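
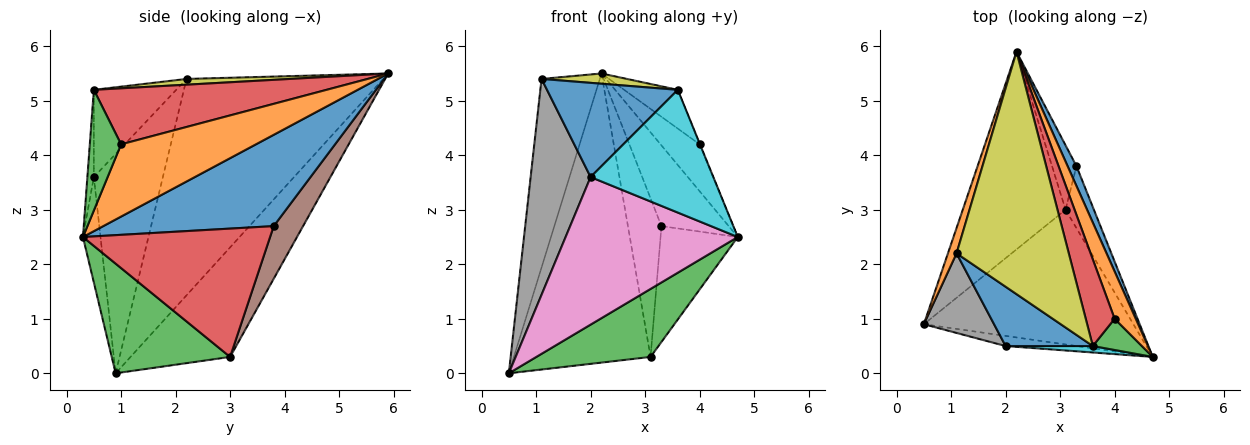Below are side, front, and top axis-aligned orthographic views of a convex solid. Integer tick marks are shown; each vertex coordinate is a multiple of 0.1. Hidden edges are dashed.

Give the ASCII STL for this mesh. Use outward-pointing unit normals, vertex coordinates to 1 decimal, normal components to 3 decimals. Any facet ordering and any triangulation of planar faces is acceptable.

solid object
 facet normal 0.926 0.365 0.090
  outer loop
   vertex 3.3 3.8 2.7
   vertex 2.2 5.9 5.5
   vertex 4.7 0.3 2.5
  endloop
 endfacet
 facet normal -0.958 0.284 0.038
  outer loop
   vertex 1.1 2.2 5.4
   vertex 2.2 5.9 5.5
   vertex 0.5 0.9 0.0
  endloop
 endfacet
 facet normal 0.423 -0.408 -0.809
  outer loop
   vertex 3.1 3.0 0.3
   vertex 4.7 0.3 2.5
   vertex 0.5 0.9 0.0
  endloop
 endfacet
 facet normal 0.906 0.374 -0.200
  outer loop
   vertex 3.1 3.0 0.3
   vertex 3.3 3.8 2.7
   vertex 4.7 0.3 2.5
  endloop
 endfacet
 facet normal -0.515 0.707 -0.484
  outer loop
   vertex 3.1 3.0 0.3
   vertex 0.5 0.9 0.0
   vertex 2.2 5.9 5.5
  endloop
 endfacet
 facet normal 0.630 0.720 -0.292
  outer loop
   vertex 3.1 3.0 0.3
   vertex 2.2 5.9 5.5
   vertex 3.3 3.8 2.7
  endloop
 endfacet
 facet normal -0.101 -0.993 -0.068
  outer loop
   vertex 2.0 0.5 3.6
   vertex 0.5 0.9 0.0
   vertex 4.7 0.3 2.5
  endloop
 endfacet
 facet normal -0.734 -0.637 0.235
  outer loop
   vertex 2.0 0.5 3.6
   vertex 1.1 2.2 5.4
   vertex 0.5 0.9 0.0
  endloop
 endfacet
 facet normal 0.051 -0.042 0.998
  outer loop
   vertex 3.6 0.5 5.2
   vertex 2.2 5.9 5.5
   vertex 1.1 2.2 5.4
  endloop
 endfacet
 facet normal -0.052 -0.997 0.052
  outer loop
   vertex 3.6 0.5 5.2
   vertex 2.0 0.5 3.6
   vertex 4.7 0.3 2.5
  endloop
 endfacet
 facet normal -0.470 -0.747 0.470
  outer loop
   vertex 3.6 0.5 5.2
   vertex 1.1 2.2 5.4
   vertex 2.0 0.5 3.6
  endloop
 endfacet
 facet normal 0.925 0.268 0.270
  outer loop
   vertex 4.0 1.0 4.2
   vertex 4.7 0.3 2.5
   vertex 2.2 5.9 5.5
  endloop
 endfacet
 facet normal 0.926 0.012 0.377
  outer loop
   vertex 4.0 1.0 4.2
   vertex 3.6 0.5 5.2
   vertex 4.7 0.3 2.5
  endloop
 endfacet
 facet normal 0.871 0.201 0.449
  outer loop
   vertex 4.0 1.0 4.2
   vertex 2.2 5.9 5.5
   vertex 3.6 0.5 5.2
  endloop
 endfacet
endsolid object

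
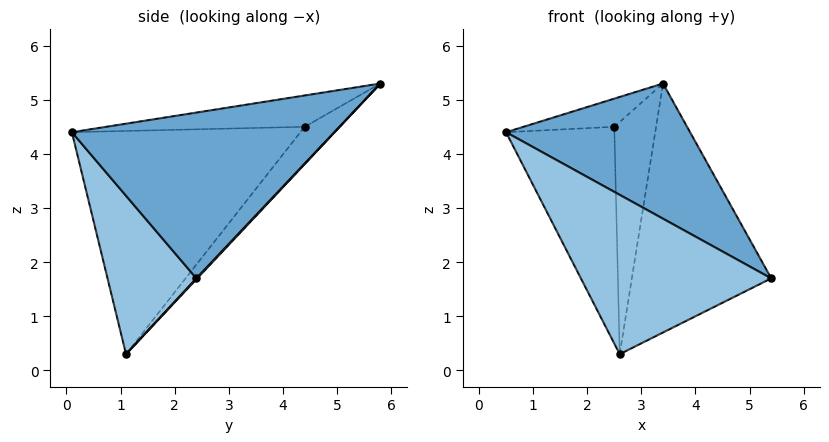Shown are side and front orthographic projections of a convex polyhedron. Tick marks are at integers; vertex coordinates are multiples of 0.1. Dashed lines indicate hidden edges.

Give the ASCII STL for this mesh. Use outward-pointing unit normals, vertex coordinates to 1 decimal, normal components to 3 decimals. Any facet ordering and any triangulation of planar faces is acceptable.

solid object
 facet normal 0.580 -0.406 0.706
  outer loop
   vertex 3.4 5.8 5.3
   vertex 0.5 0.1 4.4
   vertex 5.4 2.4 1.7
  endloop
 endfacet
 facet normal 0.423 -0.906 -0.004
  outer loop
   vertex 2.6 1.1 0.3
   vertex 5.4 2.4 1.7
   vertex 0.5 0.1 4.4
  endloop
 endfacet
 facet normal 0.005 0.728 -0.685
  outer loop
   vertex 2.6 1.1 0.3
   vertex 3.4 5.8 5.3
   vertex 5.4 2.4 1.7
  endloop
 endfacet
 facet normal -0.872 0.399 0.283
  outer loop
   vertex 2.5 4.4 4.5
   vertex 0.5 0.1 4.4
   vertex 3.4 5.8 5.3
  endloop
 endfacet
 facet normal -0.851 0.403 -0.337
  outer loop
   vertex 2.5 4.4 4.5
   vertex 2.6 1.1 0.3
   vertex 0.5 0.1 4.4
  endloop
 endfacet
 facet normal -0.547 0.652 -0.525
  outer loop
   vertex 2.5 4.4 4.5
   vertex 3.4 5.8 5.3
   vertex 2.6 1.1 0.3
  endloop
 endfacet
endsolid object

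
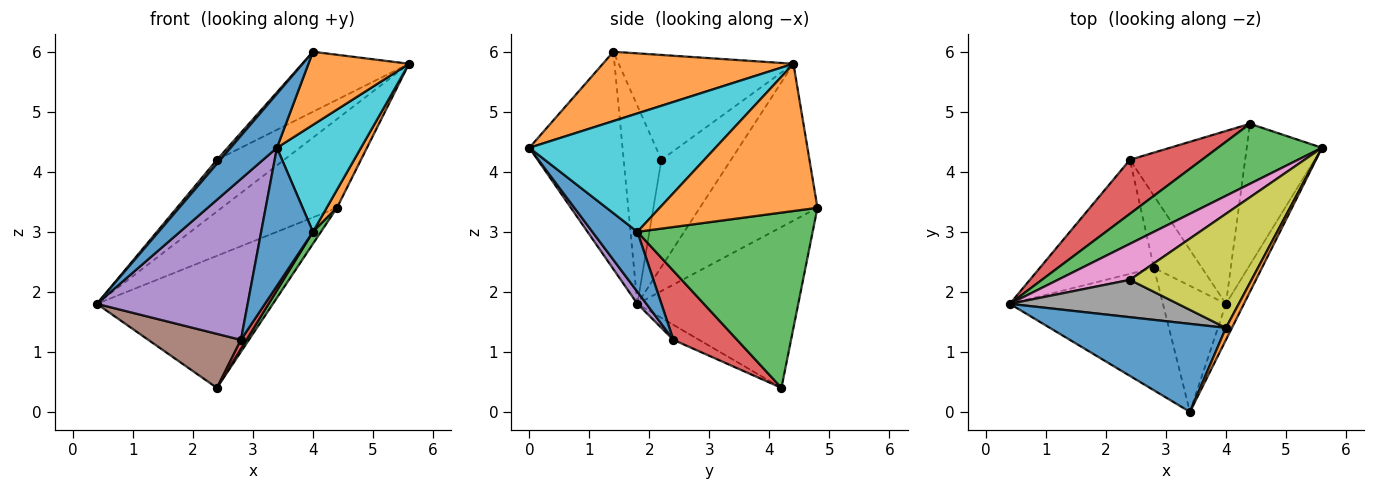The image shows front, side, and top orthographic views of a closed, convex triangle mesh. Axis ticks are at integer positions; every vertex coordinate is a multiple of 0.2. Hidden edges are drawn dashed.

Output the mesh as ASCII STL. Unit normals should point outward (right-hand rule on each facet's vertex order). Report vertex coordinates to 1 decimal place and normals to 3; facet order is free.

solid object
 facet normal -0.725 -0.360 0.587
  outer loop
   vertex 4.0 1.4 6.0
   vertex 0.4 1.8 1.8
   vertex 3.4 0.0 4.4
  endloop
 endfacet
 facet normal 0.882 -0.465 0.076
  outer loop
   vertex 4.0 1.4 6.0
   vertex 3.4 0.0 4.4
   vertex 5.6 4.4 5.8
  endloop
 endfacet
 facet normal -0.646 0.632 0.428
  outer loop
   vertex 4.4 4.8 3.4
   vertex 0.4 1.8 1.8
   vertex 5.6 4.4 5.8
  endloop
 endfacet
 facet normal -0.646 0.707 0.289
  outer loop
   vertex 4.4 4.8 3.4
   vertex 2.4 4.2 0.4
   vertex 0.4 1.8 1.8
  endloop
 endfacet
 facet normal 0.047 -0.795 -0.605
  outer loop
   vertex 2.8 2.4 1.2
   vertex 3.4 0.0 4.4
   vertex 0.4 1.8 1.8
  endloop
 endfacet
 facet normal -0.118 -0.425 -0.897
  outer loop
   vertex 2.8 2.4 1.2
   vertex 0.4 1.8 1.8
   vertex 2.4 4.2 0.4
  endloop
 endfacet
 facet normal -0.648 0.625 0.435
  outer loop
   vertex 2.4 2.2 4.2
   vertex 5.6 4.4 5.8
   vertex 0.4 1.8 1.8
  endloop
 endfacet
 facet normal -0.761 -0.069 0.645
  outer loop
   vertex 2.4 2.2 4.2
   vertex 0.4 1.8 1.8
   vertex 4.0 1.4 6.0
  endloop
 endfacet
 facet normal -0.606 0.370 0.704
  outer loop
   vertex 2.4 2.2 4.2
   vertex 4.0 1.4 6.0
   vertex 5.6 4.4 5.8
  endloop
 endfacet
 facet normal 0.903 -0.408 -0.137
  outer loop
   vertex 4.0 1.8 3.0
   vertex 5.6 4.4 5.8
   vertex 3.4 0.0 4.4
  endloop
 endfacet
 facet normal 0.540 -0.621 -0.567
  outer loop
   vertex 4.0 1.8 3.0
   vertex 3.4 0.0 4.4
   vertex 2.8 2.4 1.2
  endloop
 endfacet
 facet normal 0.889 -0.058 -0.454
  outer loop
   vertex 4.0 1.8 3.0
   vertex 4.4 4.8 3.4
   vertex 5.6 4.4 5.8
  endloop
 endfacet
 facet normal 0.835 -0.038 -0.549
  outer loop
   vertex 4.0 1.8 3.0
   vertex 2.4 4.2 0.4
   vertex 4.4 4.8 3.4
  endloop
 endfacet
 facet normal 0.819 -0.071 -0.570
  outer loop
   vertex 4.0 1.8 3.0
   vertex 2.8 2.4 1.2
   vertex 2.4 4.2 0.4
  endloop
 endfacet
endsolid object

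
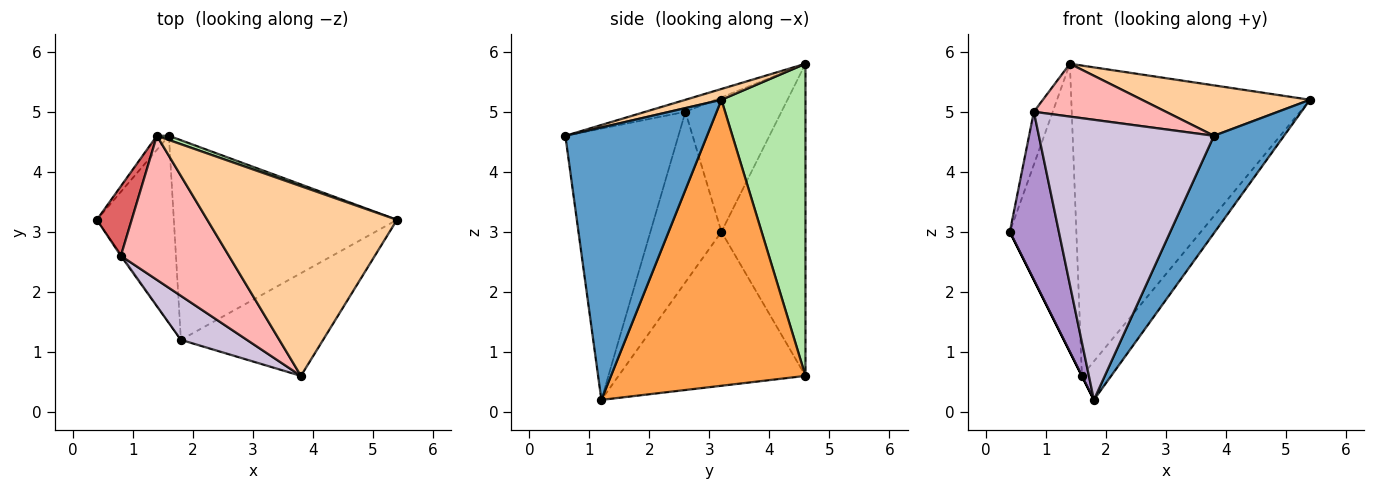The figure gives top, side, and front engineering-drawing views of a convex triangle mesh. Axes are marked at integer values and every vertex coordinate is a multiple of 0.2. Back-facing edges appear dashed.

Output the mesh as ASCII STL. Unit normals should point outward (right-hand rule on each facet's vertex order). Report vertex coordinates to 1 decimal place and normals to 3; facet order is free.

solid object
 facet normal 0.812 -0.402 -0.424
  outer loop
   vertex 1.8 1.2 0.2
   vertex 5.4 3.2 5.2
   vertex 3.8 0.6 4.6
  endloop
 endfacet
 facet normal -0.894 0.000 -0.447
  outer loop
   vertex 1.6 4.6 0.6
   vertex 1.8 1.2 0.2
   vertex 0.4 3.2 3.0
  endloop
 endfacet
 facet normal 0.783 0.118 -0.611
  outer loop
   vertex 1.6 4.6 0.6
   vertex 5.4 3.2 5.2
   vertex 1.8 1.2 0.2
  endloop
 endfacet
 facet normal 0.055 -0.257 0.965
  outer loop
   vertex 1.4 4.6 5.8
   vertex 3.8 0.6 4.6
   vertex 5.4 3.2 5.2
  endloop
 endfacet
 facet normal -0.784 0.620 -0.030
  outer loop
   vertex 1.4 4.6 5.8
   vertex 1.6 4.6 0.6
   vertex 0.4 3.2 3.0
  endloop
 endfacet
 facet normal 0.332 0.943 0.013
  outer loop
   vertex 1.4 4.6 5.8
   vertex 5.4 3.2 5.2
   vertex 1.6 4.6 0.6
  endloop
 endfacet
 facet normal -0.951 0.187 0.246
  outer loop
   vertex 0.8 2.6 5.0
   vertex 1.4 4.6 5.8
   vertex 0.4 3.2 3.0
  endloop
 endfacet
 facet normal -0.104 -0.342 0.934
  outer loop
   vertex 0.8 2.6 5.0
   vertex 3.8 0.6 4.6
   vertex 1.4 4.6 5.8
  endloop
 endfacet
 facet normal -0.823 -0.568 -0.006
  outer loop
   vertex 0.8 2.6 5.0
   vertex 0.4 3.2 3.0
   vertex 1.8 1.2 0.2
  endloop
 endfacet
 facet normal -0.538 -0.833 0.131
  outer loop
   vertex 0.8 2.6 5.0
   vertex 1.8 1.2 0.2
   vertex 3.8 0.6 4.6
  endloop
 endfacet
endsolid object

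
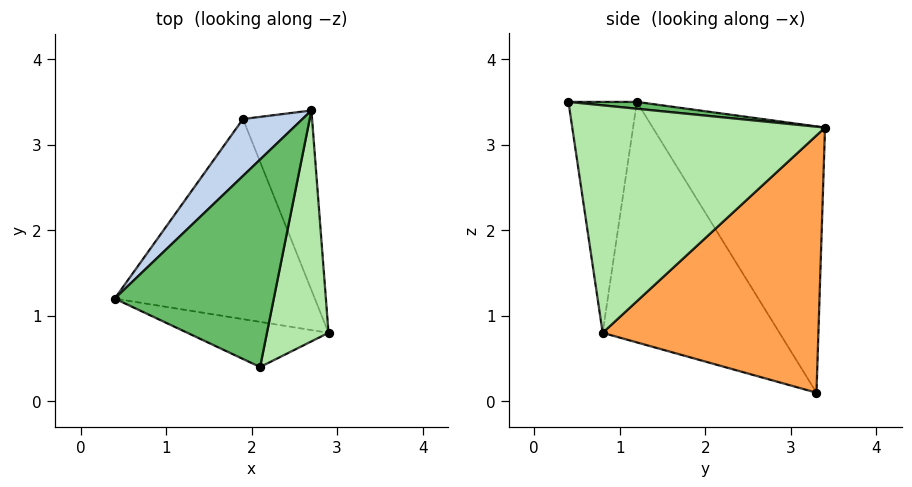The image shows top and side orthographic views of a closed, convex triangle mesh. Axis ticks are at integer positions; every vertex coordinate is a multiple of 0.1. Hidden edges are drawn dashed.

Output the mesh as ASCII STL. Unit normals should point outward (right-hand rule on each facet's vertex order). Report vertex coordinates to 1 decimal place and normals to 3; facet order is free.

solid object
 facet normal -0.691 -0.438 -0.575
  outer loop
   vertex 1.9 3.3 0.1
   vertex 2.9 0.8 0.8
   vertex 0.4 1.2 3.5
  endloop
 endfacet
 facet normal -0.673 0.724 0.150
  outer loop
   vertex 1.9 3.3 0.1
   vertex 0.4 1.2 3.5
   vertex 2.7 3.4 3.2
  endloop
 endfacet
 facet normal 0.922 0.299 -0.247
  outer loop
   vertex 1.9 3.3 0.1
   vertex 2.7 3.4 3.2
   vertex 2.9 0.8 0.8
  endloop
 endfacet
 facet normal -0.412 -0.876 -0.252
  outer loop
   vertex 2.1 0.4 3.5
   vertex 0.4 1.2 3.5
   vertex 2.9 0.8 0.8
  endloop
 endfacet
 facet normal 0.043 0.091 0.995
  outer loop
   vertex 2.1 0.4 3.5
   vertex 2.7 3.4 3.2
   vertex 0.4 1.2 3.5
  endloop
 endfacet
 facet normal 0.952 -0.165 0.258
  outer loop
   vertex 2.1 0.4 3.5
   vertex 2.9 0.8 0.8
   vertex 2.7 3.4 3.2
  endloop
 endfacet
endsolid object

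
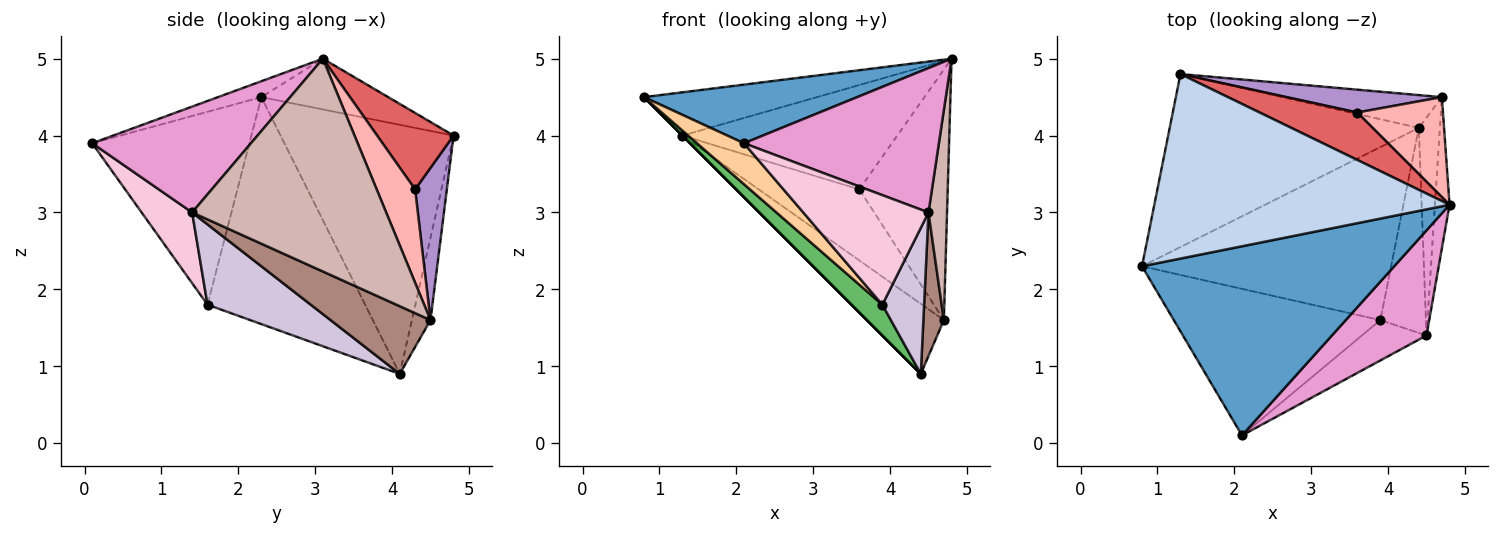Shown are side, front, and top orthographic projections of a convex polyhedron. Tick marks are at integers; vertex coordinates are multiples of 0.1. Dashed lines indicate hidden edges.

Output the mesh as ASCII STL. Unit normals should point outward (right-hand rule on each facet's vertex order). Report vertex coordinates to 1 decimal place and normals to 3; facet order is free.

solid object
 facet normal -0.060 -0.296 0.953
  outer loop
   vertex 2.1 0.1 3.9
   vertex 4.8 3.1 5.0
   vertex 0.8 2.3 4.5
  endloop
 endfacet
 facet normal -0.165 0.225 0.960
  outer loop
   vertex 1.3 4.8 4.0
   vertex 0.8 2.3 4.5
   vertex 4.8 3.1 5.0
  endloop
 endfacet
 facet normal -0.707 0.000 -0.707
  outer loop
   vertex 1.3 4.8 4.0
   vertex 4.4 4.1 0.9
   vertex 0.8 2.3 4.5
  endloop
 endfacet
 facet normal -0.669 -0.200 -0.716
  outer loop
   vertex 3.9 1.6 1.8
   vertex 2.1 0.1 3.9
   vertex 0.8 2.3 4.5
  endloop
 endfacet
 facet normal -0.668 -0.130 -0.733
  outer loop
   vertex 3.9 1.6 1.8
   vertex 0.8 2.3 4.5
   vertex 4.4 4.1 0.9
  endloop
 endfacet
 facet normal -0.214 0.885 -0.414
  outer loop
   vertex 4.7 4.5 1.6
   vertex 4.4 4.1 0.9
   vertex 1.3 4.8 4.0
  endloop
 endfacet
 facet normal 0.308 0.866 0.394
  outer loop
   vertex 3.6 4.3 3.3
   vertex 1.3 4.8 4.0
   vertex 4.8 3.1 5.0
  endloop
 endfacet
 facet normal 0.374 0.861 0.344
  outer loop
   vertex 3.6 4.3 3.3
   vertex 4.8 3.1 5.0
   vertex 4.7 4.5 1.6
  endloop
 endfacet
 facet normal 0.287 0.912 0.293
  outer loop
   vertex 3.6 4.3 3.3
   vertex 4.7 4.5 1.6
   vertex 1.3 4.8 4.0
  endloop
 endfacet
 facet normal 0.821 -0.332 -0.466
  outer loop
   vertex 4.5 1.4 3.0
   vertex 3.9 1.6 1.8
   vertex 4.4 4.1 0.9
  endloop
 endfacet
 facet normal 0.937 -0.192 -0.292
  outer loop
   vertex 4.5 1.4 3.0
   vertex 4.4 4.1 0.9
   vertex 4.7 4.5 1.6
  endloop
 endfacet
 facet normal 0.993 -0.095 -0.068
  outer loop
   vertex 4.5 1.4 3.0
   vertex 4.7 4.5 1.6
   vertex 4.8 3.1 5.0
  endloop
 endfacet
 facet normal 0.550 -0.675 0.491
  outer loop
   vertex 4.5 1.4 3.0
   vertex 4.8 3.1 5.0
   vertex 2.1 0.1 3.9
  endloop
 endfacet
 facet normal 0.354 -0.878 -0.323
  outer loop
   vertex 4.5 1.4 3.0
   vertex 2.1 0.1 3.9
   vertex 3.9 1.6 1.8
  endloop
 endfacet
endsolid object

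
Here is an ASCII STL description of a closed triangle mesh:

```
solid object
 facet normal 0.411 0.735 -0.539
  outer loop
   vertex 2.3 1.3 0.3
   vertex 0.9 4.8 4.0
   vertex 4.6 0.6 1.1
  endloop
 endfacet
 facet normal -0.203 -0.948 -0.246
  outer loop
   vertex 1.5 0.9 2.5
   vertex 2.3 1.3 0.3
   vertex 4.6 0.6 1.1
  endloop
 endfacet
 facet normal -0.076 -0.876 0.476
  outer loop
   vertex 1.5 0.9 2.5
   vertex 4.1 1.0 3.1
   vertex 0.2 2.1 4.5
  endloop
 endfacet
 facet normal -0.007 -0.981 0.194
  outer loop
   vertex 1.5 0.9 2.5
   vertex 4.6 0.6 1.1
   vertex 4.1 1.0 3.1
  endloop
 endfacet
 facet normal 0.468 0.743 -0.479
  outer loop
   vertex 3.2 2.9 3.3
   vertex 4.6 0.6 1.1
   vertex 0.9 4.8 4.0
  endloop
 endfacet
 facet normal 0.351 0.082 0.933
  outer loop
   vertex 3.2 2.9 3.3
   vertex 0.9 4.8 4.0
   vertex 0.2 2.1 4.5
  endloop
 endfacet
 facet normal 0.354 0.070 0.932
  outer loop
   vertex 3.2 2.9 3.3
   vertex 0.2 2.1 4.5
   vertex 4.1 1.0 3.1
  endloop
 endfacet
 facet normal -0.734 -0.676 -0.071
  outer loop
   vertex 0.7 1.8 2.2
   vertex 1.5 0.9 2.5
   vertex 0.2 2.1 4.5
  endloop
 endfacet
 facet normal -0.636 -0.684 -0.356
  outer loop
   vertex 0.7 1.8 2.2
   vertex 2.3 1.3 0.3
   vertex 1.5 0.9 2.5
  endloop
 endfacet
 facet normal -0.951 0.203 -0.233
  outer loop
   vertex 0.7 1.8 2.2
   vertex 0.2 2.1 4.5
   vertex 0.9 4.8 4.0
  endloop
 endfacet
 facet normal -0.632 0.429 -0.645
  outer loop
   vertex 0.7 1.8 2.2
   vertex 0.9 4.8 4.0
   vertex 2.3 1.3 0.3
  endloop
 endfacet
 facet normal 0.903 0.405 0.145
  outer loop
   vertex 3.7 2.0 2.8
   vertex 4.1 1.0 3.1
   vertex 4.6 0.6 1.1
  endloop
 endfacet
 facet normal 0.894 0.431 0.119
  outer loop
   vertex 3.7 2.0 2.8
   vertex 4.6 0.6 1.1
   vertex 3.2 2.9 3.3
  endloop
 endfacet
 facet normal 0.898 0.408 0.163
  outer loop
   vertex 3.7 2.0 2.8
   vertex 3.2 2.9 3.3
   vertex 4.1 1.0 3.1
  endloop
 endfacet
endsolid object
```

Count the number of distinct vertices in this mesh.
9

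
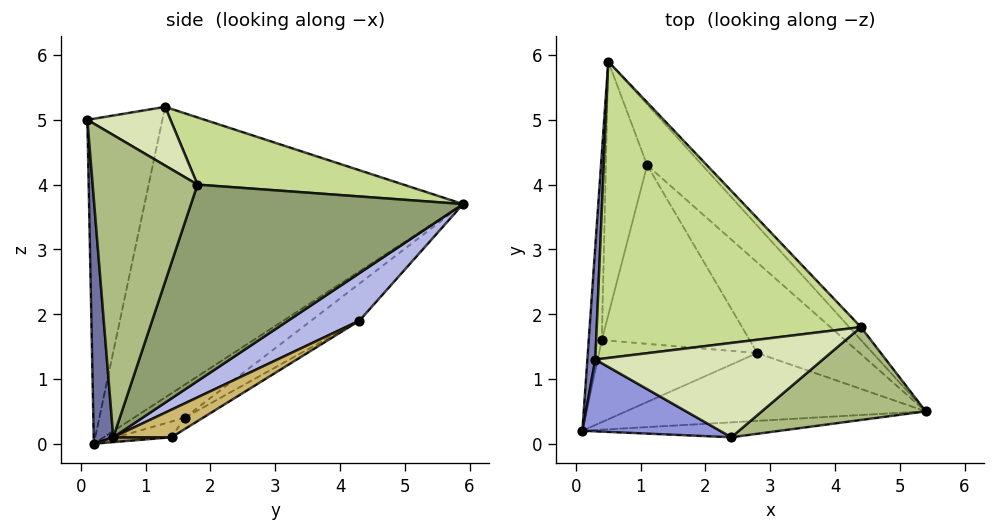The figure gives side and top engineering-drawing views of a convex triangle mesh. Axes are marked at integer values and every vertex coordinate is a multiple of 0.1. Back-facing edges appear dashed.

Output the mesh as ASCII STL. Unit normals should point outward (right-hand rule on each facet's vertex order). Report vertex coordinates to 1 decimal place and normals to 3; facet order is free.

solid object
 facet normal 0.057 -0.997 -0.046
  outer loop
   vertex 2.4 0.1 5.0
   vertex 0.1 0.2 0.0
   vertex 5.4 0.5 0.1
  endloop
 endfacet
 facet normal -0.998 0.052 0.027
  outer loop
   vertex 0.3 1.3 5.2
   vertex 0.5 5.9 3.7
   vertex 0.1 0.2 0.0
  endloop
 endfacet
 facet normal -0.472 -0.859 0.200
  outer loop
   vertex 0.3 1.3 5.2
   vertex 0.1 0.2 0.0
   vertex 2.4 0.1 5.0
  endloop
 endfacet
 facet normal 0.439 0.739 -0.510
  outer loop
   vertex 1.1 4.3 1.9
   vertex 0.5 5.9 3.7
   vertex 5.4 0.5 0.1
  endloop
 endfacet
 facet normal 0.725 0.687 -0.043
  outer loop
   vertex 4.4 1.8 4.0
   vertex 5.4 0.5 0.1
   vertex 0.5 5.9 3.7
  endloop
 endfacet
 facet normal 0.702 -0.602 0.381
  outer loop
   vertex 4.4 1.8 4.0
   vertex 2.4 0.1 5.0
   vertex 5.4 0.5 0.1
  endloop
 endfacet
 facet normal 0.236 0.292 0.927
  outer loop
   vertex 4.4 1.8 4.0
   vertex 0.5 5.9 3.7
   vertex 0.3 1.3 5.2
  endloop
 endfacet
 facet normal 0.241 0.266 0.933
  outer loop
   vertex 4.4 1.8 4.0
   vertex 0.3 1.3 5.2
   vertex 2.4 0.1 5.0
  endloop
 endfacet
 facet normal 0.016 0.047 -0.999
  outer loop
   vertex 2.8 1.4 0.1
   vertex 5.4 0.5 0.1
   vertex 0.1 0.2 0.0
  endloop
 endfacet
 facet normal 0.208 0.601 -0.772
  outer loop
   vertex 2.8 1.4 0.1
   vertex 1.1 4.3 1.9
   vertex 5.4 0.5 0.1
  endloop
 endfacet
 facet normal -0.095 0.292 -0.952
  outer loop
   vertex 0.4 1.6 0.4
   vertex 2.8 1.4 0.1
   vertex 0.1 0.2 0.0
  endloop
 endfacet
 facet normal -0.067 0.498 -0.865
  outer loop
   vertex 0.4 1.6 0.4
   vertex 1.1 4.3 1.9
   vertex 2.8 1.4 0.1
  endloop
 endfacet
 facet normal -0.889 0.291 -0.353
  outer loop
   vertex 0.4 1.6 0.4
   vertex 0.1 0.2 0.0
   vertex 0.5 5.9 3.7
  endloop
 endfacet
 facet normal -0.576 0.506 -0.642
  outer loop
   vertex 0.4 1.6 0.4
   vertex 0.5 5.9 3.7
   vertex 1.1 4.3 1.9
  endloop
 endfacet
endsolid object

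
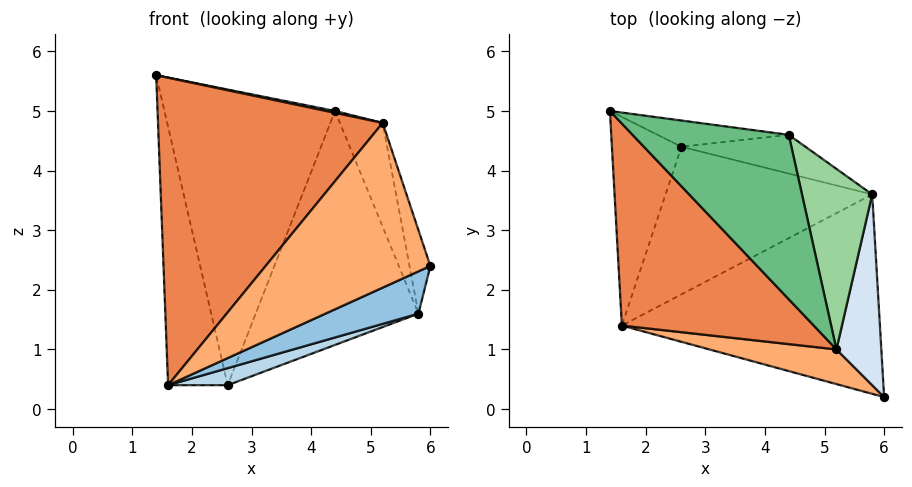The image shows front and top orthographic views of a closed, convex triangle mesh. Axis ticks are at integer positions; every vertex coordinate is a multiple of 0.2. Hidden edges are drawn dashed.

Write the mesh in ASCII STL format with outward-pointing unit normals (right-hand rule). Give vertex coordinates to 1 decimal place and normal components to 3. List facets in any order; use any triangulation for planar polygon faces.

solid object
 facet normal -0.919 0.306 -0.247
  outer loop
   vertex 1.6 1.4 0.4
   vertex 1.4 5.0 5.6
   vertex 2.6 4.4 0.4
  endloop
 endfacet
 facet normal 0.362 -0.193 -0.912
  outer loop
   vertex 5.8 3.6 1.6
   vertex 6.0 0.2 2.4
   vertex 1.6 1.4 0.4
  endloop
 endfacet
 facet normal 0.325 -0.108 -0.939
  outer loop
   vertex 5.8 3.6 1.6
   vertex 1.6 1.4 0.4
   vertex 2.6 4.4 0.4
  endloop
 endfacet
 facet normal 0.953 0.121 0.277
  outer loop
   vertex 5.2 1.0 4.8
   vertex 6.0 0.2 2.4
   vertex 5.8 3.6 1.6
  endloop
 endfacet
 facet normal -0.607 -0.664 0.436
  outer loop
   vertex 5.2 1.0 4.8
   vertex 1.4 5.0 5.6
   vertex 1.6 1.4 0.4
  endloop
 endfacet
 facet normal -0.339 -0.921 0.194
  outer loop
   vertex 5.2 1.0 4.8
   vertex 1.6 1.4 0.4
   vertex 6.0 0.2 2.4
  endloop
 endfacet
 facet normal 0.114 0.990 -0.088
  outer loop
   vertex 4.4 4.6 5.0
   vertex 2.6 4.4 0.4
   vertex 1.4 5.0 5.6
  endloop
 endfacet
 facet normal 0.294 0.943 -0.156
  outer loop
   vertex 4.4 4.6 5.0
   vertex 5.8 3.6 1.6
   vertex 2.6 4.4 0.4
  endloop
 endfacet
 facet normal 0.195 -0.011 0.981
  outer loop
   vertex 4.4 4.6 5.0
   vertex 1.4 5.0 5.6
   vertex 5.2 1.0 4.8
  endloop
 endfacet
 facet normal 0.926 0.188 0.326
  outer loop
   vertex 4.4 4.6 5.0
   vertex 5.2 1.0 4.8
   vertex 5.8 3.6 1.6
  endloop
 endfacet
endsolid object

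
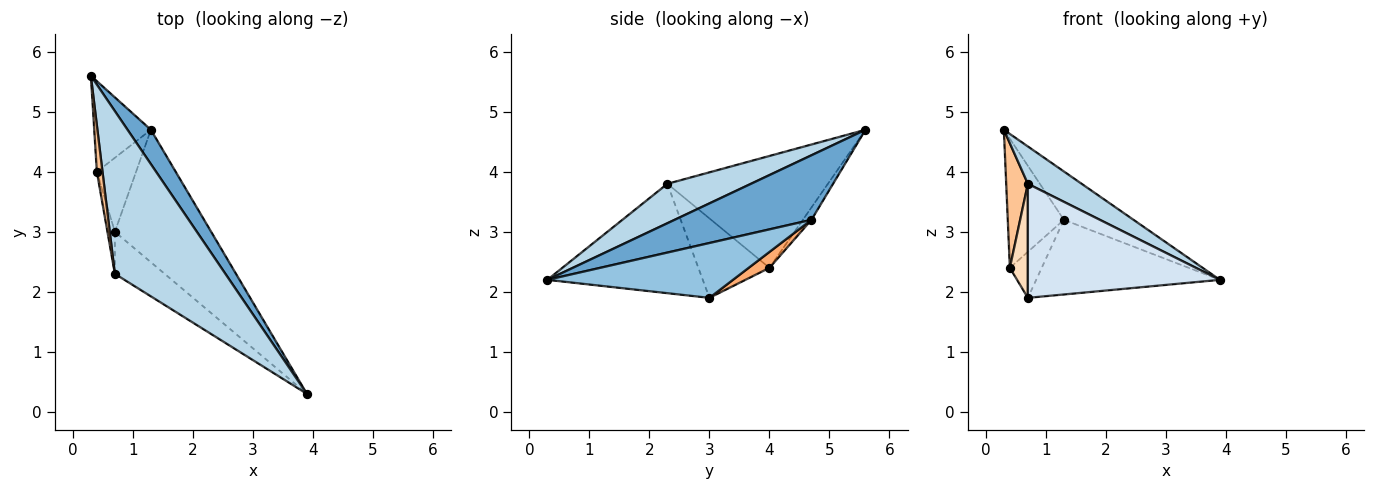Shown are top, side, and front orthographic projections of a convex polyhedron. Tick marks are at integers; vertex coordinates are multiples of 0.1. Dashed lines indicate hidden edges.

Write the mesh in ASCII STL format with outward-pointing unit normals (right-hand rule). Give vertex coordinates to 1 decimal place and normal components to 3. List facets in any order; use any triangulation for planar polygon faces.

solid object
 facet normal 0.848 0.432 0.307
  outer loop
   vertex 1.3 4.7 3.2
   vertex 0.3 5.6 4.7
   vertex 3.9 0.3 2.2
  endloop
 endfacet
 facet normal 0.444 0.440 -0.780
  outer loop
   vertex 1.3 4.7 3.2
   vertex 3.9 0.3 2.2
   vertex 0.7 3.0 1.9
  endloop
 endfacet
 facet normal 0.328 -0.211 0.921
  outer loop
   vertex 0.7 2.3 3.8
   vertex 3.9 0.3 2.2
   vertex 0.3 5.6 4.7
  endloop
 endfacet
 facet normal -0.605 -0.747 -0.275
  outer loop
   vertex 0.7 2.3 3.8
   vertex 0.7 3.0 1.9
   vertex 3.9 0.3 2.2
  endloop
 endfacet
 facet normal -0.125 0.812 -0.570
  outer loop
   vertex 0.4 4.0 2.4
   vertex 0.3 5.6 4.7
   vertex 1.3 4.7 3.2
  endloop
 endfacet
 facet normal 0.326 0.499 -0.803
  outer loop
   vertex 0.4 4.0 2.4
   vertex 1.3 4.7 3.2
   vertex 0.7 3.0 1.9
  endloop
 endfacet
 facet normal -0.990 -0.134 0.050
  outer loop
   vertex 0.4 4.0 2.4
   vertex 0.7 2.3 3.8
   vertex 0.3 5.6 4.7
  endloop
 endfacet
 facet normal -0.965 -0.245 -0.090
  outer loop
   vertex 0.4 4.0 2.4
   vertex 0.7 3.0 1.9
   vertex 0.7 2.3 3.8
  endloop
 endfacet
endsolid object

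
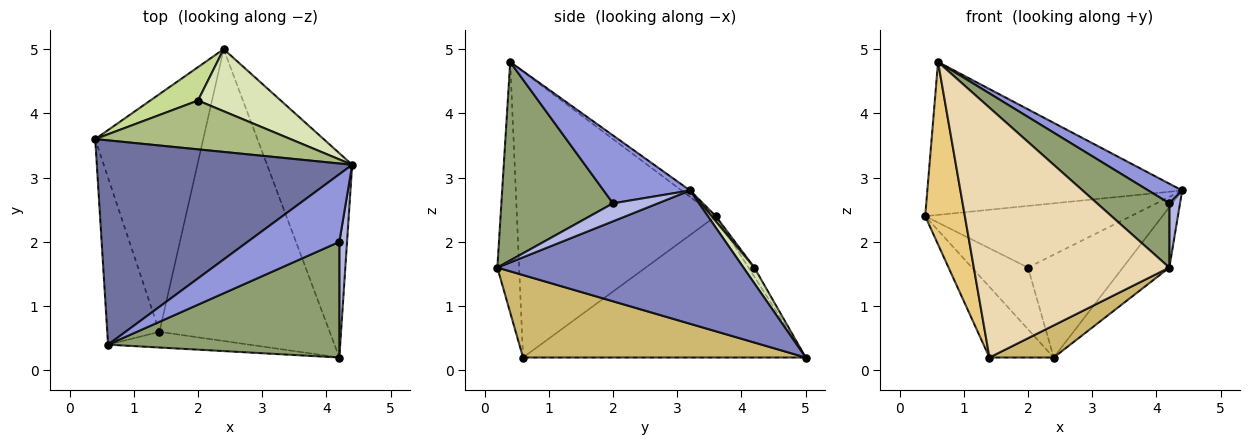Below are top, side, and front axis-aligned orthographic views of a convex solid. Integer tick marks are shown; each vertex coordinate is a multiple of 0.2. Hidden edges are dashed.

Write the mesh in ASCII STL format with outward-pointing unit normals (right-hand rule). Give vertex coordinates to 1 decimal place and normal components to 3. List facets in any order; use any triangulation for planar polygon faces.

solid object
 facet normal -0.020 0.599 0.800
  outer loop
   vertex 0.6 0.4 4.8
   vertex 4.4 3.2 2.8
   vertex 0.4 3.6 2.4
  endloop
 endfacet
 facet normal 0.832 0.157 -0.532
  outer loop
   vertex 2.4 5.0 0.2
   vertex 4.4 3.2 2.8
   vertex 4.2 0.2 1.6
  endloop
 endfacet
 facet normal 0.579 -0.227 0.783
  outer loop
   vertex 4.2 2.0 2.6
   vertex 4.4 3.2 2.8
   vertex 0.6 0.4 4.8
  endloop
 endfacet
 facet normal 0.898 -0.214 0.385
  outer loop
   vertex 4.2 2.0 2.6
   vertex 4.2 0.2 1.6
   vertex 4.4 3.2 2.8
  endloop
 endfacet
 facet normal 0.600 -0.389 0.699
  outer loop
   vertex 4.2 2.0 2.6
   vertex 0.6 0.4 4.8
   vertex 4.2 0.2 1.6
  endloop
 endfacet
 facet normal 0.016 0.784 0.621
  outer loop
   vertex 2.0 4.2 1.6
   vertex 0.4 3.6 2.4
   vertex 4.4 3.2 2.8
  endloop
 endfacet
 facet normal -0.091 0.876 0.474
  outer loop
   vertex 2.0 4.2 1.6
   vertex 2.4 5.0 0.2
   vertex 0.4 3.6 2.4
  endloop
 endfacet
 facet normal 0.098 0.852 0.515
  outer loop
   vertex 2.0 4.2 1.6
   vertex 4.4 3.2 2.8
   vertex 2.4 5.0 0.2
  endloop
 endfacet
 facet normal -0.782 0.178 -0.598
  outer loop
   vertex 1.4 0.6 0.2
   vertex 0.4 3.6 2.4
   vertex 2.4 5.0 0.2
  endloop
 endfacet
 facet normal 0.434 -0.099 -0.896
  outer loop
   vertex 1.4 0.6 0.2
   vertex 2.4 5.0 0.2
   vertex 4.2 0.2 1.6
  endloop
 endfacet
 facet normal -0.965 -0.193 -0.176
  outer loop
   vertex 1.4 0.6 0.2
   vertex 0.6 0.4 4.8
   vertex 0.4 3.6 2.4
  endloop
 endfacet
 facet normal -0.111 -0.992 -0.062
  outer loop
   vertex 1.4 0.6 0.2
   vertex 4.2 0.2 1.6
   vertex 0.6 0.4 4.8
  endloop
 endfacet
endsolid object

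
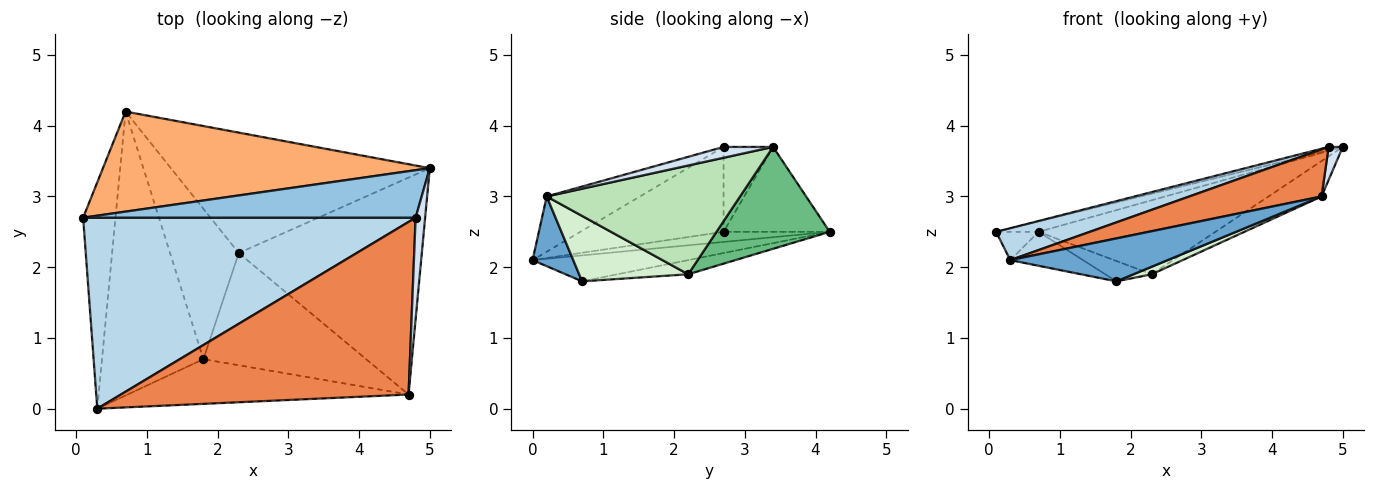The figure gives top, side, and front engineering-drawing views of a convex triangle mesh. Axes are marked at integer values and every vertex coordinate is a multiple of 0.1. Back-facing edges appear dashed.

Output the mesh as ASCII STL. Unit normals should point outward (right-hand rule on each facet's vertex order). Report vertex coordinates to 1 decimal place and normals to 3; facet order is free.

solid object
 facet normal 0.176 -0.682 -0.710
  outer loop
   vertex 4.7 0.2 3.0
   vertex 0.3 0.0 2.1
   vertex 1.8 0.7 1.8
  endloop
 endfacet
 facet normal -0.247 0.071 0.967
  outer loop
   vertex 4.8 2.7 3.7
   vertex 5.0 3.4 3.7
   vertex 0.1 2.7 2.5
  endloop
 endfacet
 facet normal -0.244 -0.160 0.956
  outer loop
   vertex 4.8 2.7 3.7
   vertex 0.1 2.7 2.5
   vertex 0.3 0.0 2.1
  endloop
 endfacet
 facet normal 0.735 -0.210 0.645
  outer loop
   vertex 4.8 2.7 3.7
   vertex 4.7 0.2 3.0
   vertex 5.0 3.4 3.7
  endloop
 endfacet
 facet normal -0.182 -0.258 0.949
  outer loop
   vertex 4.8 2.7 3.7
   vertex 0.3 0.0 2.1
   vertex 4.7 0.2 3.0
  endloop
 endfacet
 facet normal -0.250 0.100 0.963
  outer loop
   vertex 0.7 4.2 2.5
   vertex 0.1 2.7 2.5
   vertex 5.0 3.4 3.7
  endloop
 endfacet
 facet normal -0.296 0.118 -0.948
  outer loop
   vertex 0.7 4.2 2.5
   vertex 0.3 0.0 2.1
   vertex 0.1 2.7 2.5
  endloop
 endfacet
 facet normal -0.246 0.115 -0.962
  outer loop
   vertex 0.7 4.2 2.5
   vertex 1.8 0.7 1.8
   vertex 0.3 0.0 2.1
  endloop
 endfacet
 facet normal 0.318 0.497 -0.808
  outer loop
   vertex 2.3 2.2 1.9
   vertex 0.7 4.2 2.5
   vertex 5.0 3.4 3.7
  endloop
 endfacet
 facet normal -0.200 0.131 -0.971
  outer loop
   vertex 2.3 2.2 1.9
   vertex 1.8 0.7 1.8
   vertex 0.7 4.2 2.5
  endloop
 endfacet
 facet normal 0.506 0.139 -0.851
  outer loop
   vertex 2.3 2.2 1.9
   vertex 5.0 3.4 3.7
   vertex 4.7 0.2 3.0
  endloop
 endfacet
 facet normal 0.372 -0.062 -0.926
  outer loop
   vertex 2.3 2.2 1.9
   vertex 4.7 0.2 3.0
   vertex 1.8 0.7 1.8
  endloop
 endfacet
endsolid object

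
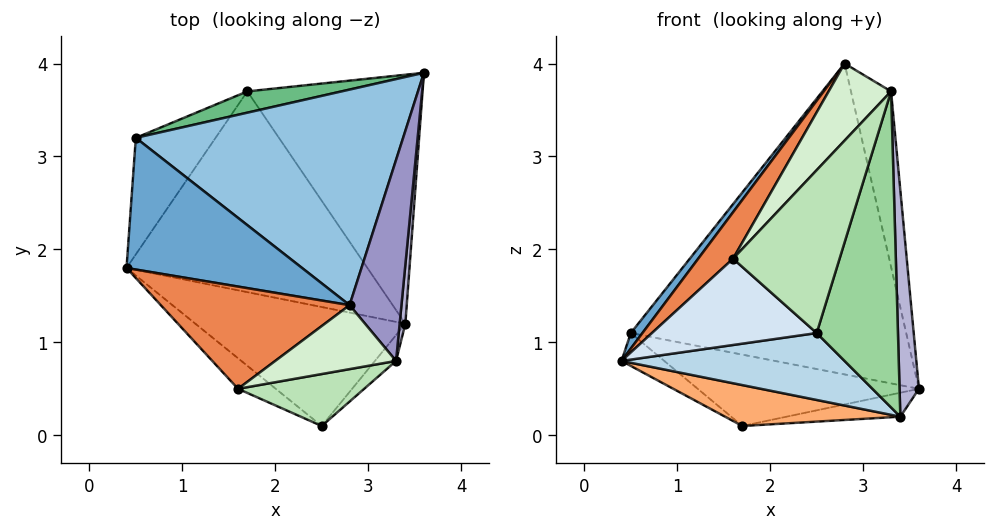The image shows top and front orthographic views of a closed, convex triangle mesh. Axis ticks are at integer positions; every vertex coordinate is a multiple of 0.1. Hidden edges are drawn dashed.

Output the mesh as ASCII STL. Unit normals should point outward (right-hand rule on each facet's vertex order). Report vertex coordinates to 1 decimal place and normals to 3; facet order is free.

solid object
 facet normal -0.802 -0.070 0.593
  outer loop
   vertex 0.5 3.2 1.1
   vertex 0.4 1.8 0.8
   vertex 2.8 1.4 4.0
  endloop
 endfacet
 facet normal -0.075 0.819 0.568
  outer loop
   vertex 0.5 3.2 1.1
   vertex 2.8 1.4 4.0
   vertex 3.6 3.9 0.5
  endloop
 endfacet
 facet normal -0.263 -0.473 -0.841
  outer loop
   vertex 3.4 1.2 0.2
   vertex 2.5 0.1 1.1
   vertex 0.4 1.8 0.8
  endloop
 endfacet
 facet normal -0.582 -0.767 -0.271
  outer loop
   vertex 1.6 0.5 1.9
   vertex 0.4 1.8 0.8
   vertex 2.5 0.1 1.1
  endloop
 endfacet
 facet normal -0.789 -0.254 0.560
  outer loop
   vertex 1.6 0.5 1.9
   vertex 2.8 1.4 4.0
   vertex 0.4 1.8 0.8
  endloop
 endfacet
 facet normal -0.230 -0.194 -0.954
  outer loop
   vertex 1.7 3.7 0.1
   vertex 3.4 1.2 0.2
   vertex 0.4 1.8 0.8
  endloop
 endfacet
 facet normal 0.196 0.094 -0.976
  outer loop
   vertex 1.7 3.7 0.1
   vertex 3.6 3.9 0.5
   vertex 3.4 1.2 0.2
  endloop
 endfacet
 facet normal -0.675 0.200 -0.710
  outer loop
   vertex 1.7 3.7 0.1
   vertex 0.4 1.8 0.8
   vertex 0.5 3.2 1.1
  endloop
 endfacet
 facet normal -0.159 0.946 0.282
  outer loop
   vertex 1.7 3.7 0.1
   vertex 0.5 3.2 1.1
   vertex 3.6 3.9 0.5
  endloop
 endfacet
 facet normal 0.751 -0.658 -0.054
  outer loop
   vertex 3.3 0.8 3.7
   vertex 2.5 0.1 1.1
   vertex 3.4 1.2 0.2
  endloop
 endfacet
 facet normal -0.152 -0.942 0.300
  outer loop
   vertex 3.3 0.8 3.7
   vertex 1.6 0.5 1.9
   vertex 2.5 0.1 1.1
  endloop
 endfacet
 facet normal -0.475 -0.677 0.562
  outer loop
   vertex 3.3 0.8 3.7
   vertex 2.8 1.4 4.0
   vertex 1.6 0.5 1.9
  endloop
 endfacet
 facet normal 0.779 0.413 0.473
  outer loop
   vertex 3.3 0.8 3.7
   vertex 3.6 3.9 0.5
   vertex 2.8 1.4 4.0
  endloop
 endfacet
 facet normal 0.997 -0.076 0.020
  outer loop
   vertex 3.3 0.8 3.7
   vertex 3.4 1.2 0.2
   vertex 3.6 3.9 0.5
  endloop
 endfacet
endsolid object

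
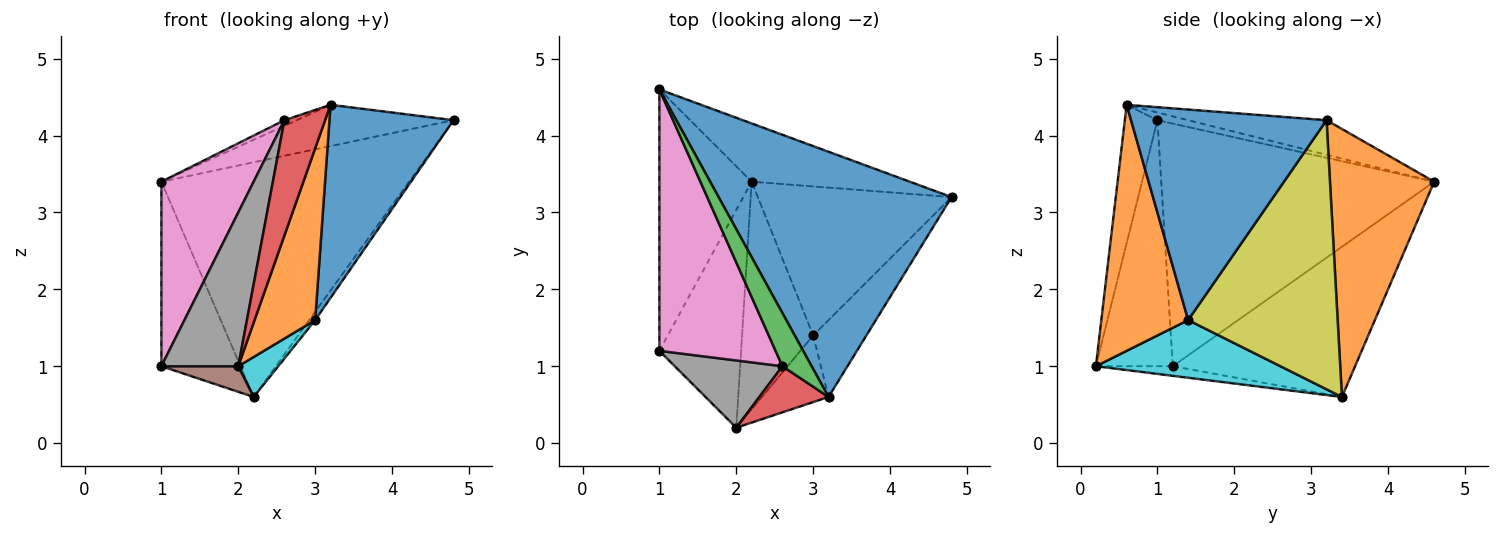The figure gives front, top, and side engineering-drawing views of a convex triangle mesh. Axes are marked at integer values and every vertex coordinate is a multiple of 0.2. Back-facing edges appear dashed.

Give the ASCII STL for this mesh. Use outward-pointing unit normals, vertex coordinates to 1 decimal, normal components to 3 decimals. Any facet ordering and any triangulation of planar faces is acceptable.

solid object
 facet normal -0.145 0.164 0.976
  outer loop
   vertex 3.2 0.6 4.4
   vertex 4.8 3.2 4.2
   vertex 1.0 4.6 3.4
  endloop
 endfacet
 facet normal 0.378 0.899 -0.223
  outer loop
   vertex 2.2 3.4 0.6
   vertex 1.0 4.6 3.4
   vertex 4.8 3.2 4.2
  endloop
 endfacet
 facet normal -0.253 0.101 0.962
  outer loop
   vertex 2.6 1.0 4.2
   vertex 3.2 0.6 4.4
   vertex 1.0 4.6 3.4
  endloop
 endfacet
 facet normal -0.596 -0.745 0.298
  outer loop
   vertex 2.6 1.0 4.2
   vertex 2.0 0.2 1.0
   vertex 3.2 0.6 4.4
  endloop
 endfacet
 facet normal -0.799 0.347 -0.491
  outer loop
   vertex 1.0 1.2 1.0
   vertex 1.0 4.6 3.4
   vertex 2.2 3.4 0.6
  endloop
 endfacet
 facet normal -0.116 -0.116 -0.986
  outer loop
   vertex 1.0 1.2 1.0
   vertex 2.2 3.4 0.6
   vertex 2.0 0.2 1.0
  endloop
 endfacet
 facet normal -0.863 -0.292 0.413
  outer loop
   vertex 1.0 1.2 1.0
   vertex 2.6 1.0 4.2
   vertex 1.0 4.6 3.4
  endloop
 endfacet
 facet normal -0.676 -0.676 0.296
  outer loop
   vertex 1.0 1.2 1.0
   vertex 2.0 0.2 1.0
   vertex 2.6 1.0 4.2
  endloop
 endfacet
 facet normal 0.811 0.032 -0.584
  outer loop
   vertex 3.0 1.4 1.6
   vertex 2.2 3.4 0.6
   vertex 4.8 3.2 4.2
  endloop
 endfacet
 facet normal 0.624 -0.135 -0.770
  outer loop
   vertex 3.0 1.4 1.6
   vertex 2.0 0.2 1.0
   vertex 2.2 3.4 0.6
  endloop
 endfacet
 facet normal 0.826 -0.524 -0.209
  outer loop
   vertex 3.0 1.4 1.6
   vertex 4.8 3.2 4.2
   vertex 3.2 0.6 4.4
  endloop
 endfacet
 facet normal 0.801 -0.559 -0.217
  outer loop
   vertex 3.0 1.4 1.6
   vertex 3.2 0.6 4.4
   vertex 2.0 0.2 1.0
  endloop
 endfacet
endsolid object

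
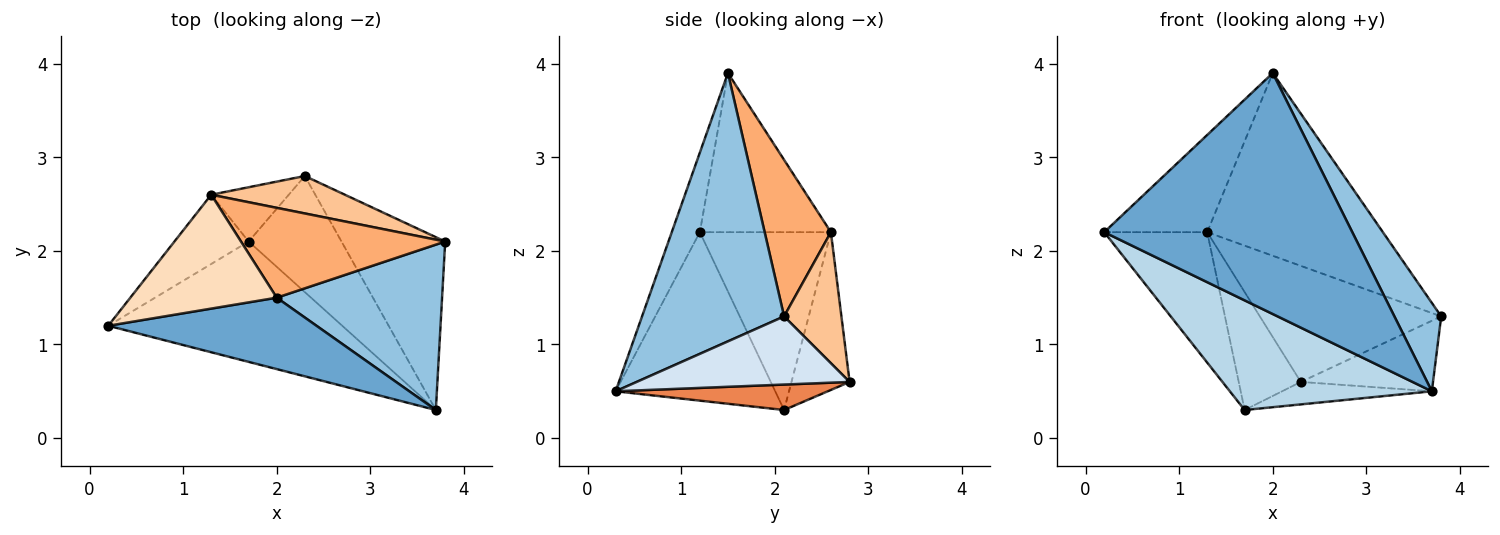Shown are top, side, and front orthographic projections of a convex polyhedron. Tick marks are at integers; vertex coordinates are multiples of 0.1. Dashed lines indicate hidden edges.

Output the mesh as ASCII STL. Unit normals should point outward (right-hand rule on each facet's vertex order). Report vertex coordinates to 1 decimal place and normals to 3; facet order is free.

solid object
 facet normal -0.108 -0.953 0.282
  outer loop
   vertex 2.0 1.5 3.9
   vertex 0.2 1.2 2.2
   vertex 3.7 0.3 0.5
  endloop
 endfacet
 facet normal 0.820 -0.270 0.505
  outer loop
   vertex 2.0 1.5 3.9
   vertex 3.7 0.3 0.5
   vertex 3.8 2.1 1.3
  endloop
 endfacet
 facet normal -0.470 -0.595 -0.653
  outer loop
   vertex 1.7 2.1 0.3
   vertex 3.7 0.3 0.5
   vertex 0.2 1.2 2.2
  endloop
 endfacet
 facet normal 0.520 0.323 -0.791
  outer loop
   vertex 2.3 2.8 0.6
   vertex 3.8 2.1 1.3
   vertex 3.7 0.3 0.5
  endloop
 endfacet
 facet normal 0.260 0.183 -0.948
  outer loop
   vertex 2.3 2.8 0.6
   vertex 3.7 0.3 0.5
   vertex 1.7 2.1 0.3
  endloop
 endfacet
 facet normal 0.320 0.850 0.418
  outer loop
   vertex 1.3 2.6 2.2
   vertex 2.0 1.5 3.9
   vertex 3.8 2.1 1.3
  endloop
 endfacet
 facet normal 0.288 0.911 0.294
  outer loop
   vertex 1.3 2.6 2.2
   vertex 3.8 2.1 1.3
   vertex 2.3 2.8 0.6
  endloop
 endfacet
 facet normal -0.637 0.501 0.586
  outer loop
   vertex 1.3 2.6 2.2
   vertex 0.2 1.2 2.2
   vertex 2.0 1.5 3.9
  endloop
 endfacet
 facet normal -0.747 0.587 -0.312
  outer loop
   vertex 1.3 2.6 2.2
   vertex 1.7 2.1 0.3
   vertex 0.2 1.2 2.2
  endloop
 endfacet
 facet normal -0.648 0.692 -0.318
  outer loop
   vertex 1.3 2.6 2.2
   vertex 2.3 2.8 0.6
   vertex 1.7 2.1 0.3
  endloop
 endfacet
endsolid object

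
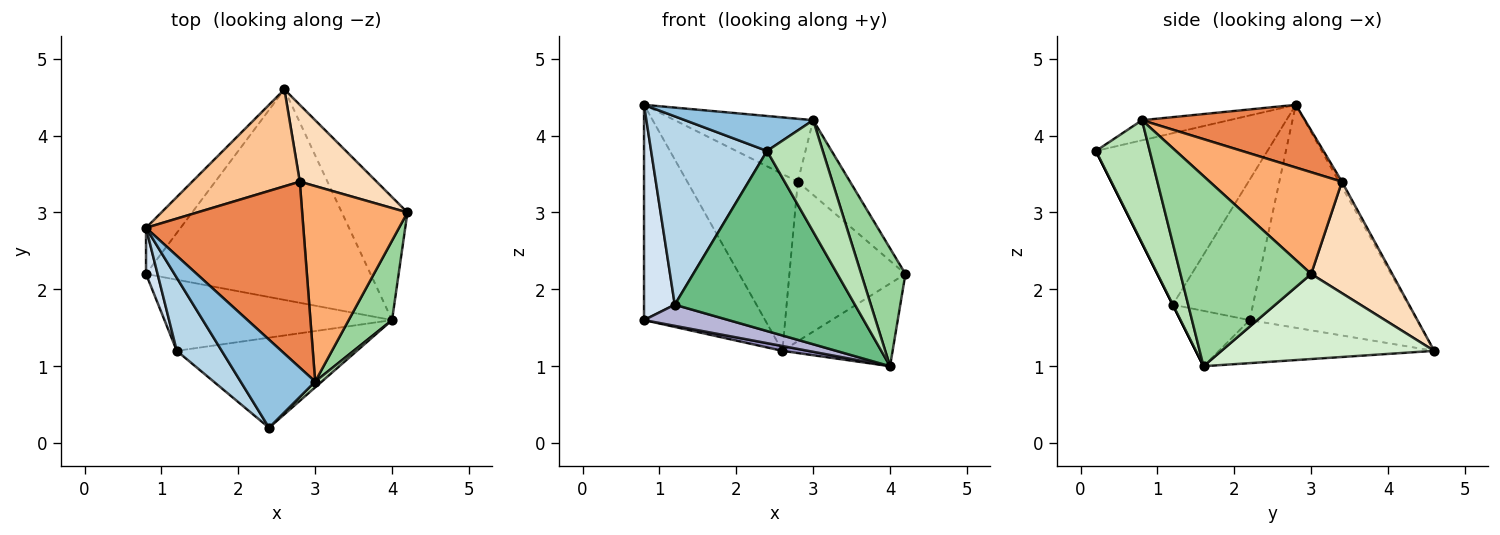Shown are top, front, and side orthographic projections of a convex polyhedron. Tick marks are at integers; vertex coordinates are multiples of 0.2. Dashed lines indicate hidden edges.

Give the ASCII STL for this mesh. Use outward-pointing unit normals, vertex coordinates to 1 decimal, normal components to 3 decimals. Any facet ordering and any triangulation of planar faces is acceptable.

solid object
 facet normal -0.804 0.582 -0.125
  outer loop
   vertex 0.8 2.2 1.6
   vertex 0.8 2.8 4.4
   vertex 2.6 4.6 1.2
  endloop
 endfacet
 facet normal -0.243 -0.358 0.902
  outer loop
   vertex 3.0 0.8 4.2
   vertex 0.8 2.8 4.4
   vertex 2.4 0.2 3.8
  endloop
 endfacet
 facet normal -0.810 -0.547 0.212
  outer loop
   vertex 1.2 1.2 1.8
   vertex 2.4 0.2 3.8
   vertex 0.8 2.8 4.4
  endloop
 endfacet
 facet normal -0.931 -0.357 0.077
  outer loop
   vertex 1.2 1.2 1.8
   vertex 0.8 2.8 4.4
   vertex 0.8 2.2 1.6
  endloop
 endfacet
 facet normal 0.353 0.300 0.886
  outer loop
   vertex 2.8 3.4 3.4
   vertex 0.8 2.8 4.4
   vertex 3.0 0.8 4.2
  endloop
 endfacet
 facet normal 0.670 0.265 0.693
  outer loop
   vertex 2.8 3.4 3.4
   vertex 3.0 0.8 4.2
   vertex 4.2 3.0 2.2
  endloop
 endfacet
 facet normal -0.023 0.877 0.480
  outer loop
   vertex 2.8 3.4 3.4
   vertex 2.6 4.6 1.2
   vertex 0.8 2.8 4.4
  endloop
 endfacet
 facet normal 0.533 0.762 0.367
  outer loop
   vertex 2.8 3.4 3.4
   vertex 4.2 3.0 2.2
   vertex 2.6 4.6 1.2
  endloop
 endfacet
 facet normal 0.000 -0.894 -0.447
  outer loop
   vertex 4.0 1.6 1.0
   vertex 2.4 0.2 3.8
   vertex 1.2 1.2 1.8
  endloop
 endfacet
 facet normal 0.926 -0.313 0.211
  outer loop
   vertex 4.0 1.6 1.0
   vertex 4.2 3.0 2.2
   vertex 3.0 0.8 4.2
  endloop
 endfacet
 facet normal 0.694 -0.719 0.037
  outer loop
   vertex 4.0 1.6 1.0
   vertex 3.0 0.8 4.2
   vertex 2.4 0.2 3.8
  endloop
 endfacet
 facet normal 0.733 0.380 -0.565
  outer loop
   vertex 4.0 1.6 1.0
   vertex 2.6 4.6 1.2
   vertex 4.2 3.0 2.2
  endloop
 endfacet
 facet normal -0.188 -0.022 -0.982
  outer loop
   vertex 4.0 1.6 1.0
   vertex 0.8 2.2 1.6
   vertex 2.6 4.6 1.2
  endloop
 endfacet
 facet normal -0.227 -0.278 -0.933
  outer loop
   vertex 4.0 1.6 1.0
   vertex 1.2 1.2 1.8
   vertex 0.8 2.2 1.6
  endloop
 endfacet
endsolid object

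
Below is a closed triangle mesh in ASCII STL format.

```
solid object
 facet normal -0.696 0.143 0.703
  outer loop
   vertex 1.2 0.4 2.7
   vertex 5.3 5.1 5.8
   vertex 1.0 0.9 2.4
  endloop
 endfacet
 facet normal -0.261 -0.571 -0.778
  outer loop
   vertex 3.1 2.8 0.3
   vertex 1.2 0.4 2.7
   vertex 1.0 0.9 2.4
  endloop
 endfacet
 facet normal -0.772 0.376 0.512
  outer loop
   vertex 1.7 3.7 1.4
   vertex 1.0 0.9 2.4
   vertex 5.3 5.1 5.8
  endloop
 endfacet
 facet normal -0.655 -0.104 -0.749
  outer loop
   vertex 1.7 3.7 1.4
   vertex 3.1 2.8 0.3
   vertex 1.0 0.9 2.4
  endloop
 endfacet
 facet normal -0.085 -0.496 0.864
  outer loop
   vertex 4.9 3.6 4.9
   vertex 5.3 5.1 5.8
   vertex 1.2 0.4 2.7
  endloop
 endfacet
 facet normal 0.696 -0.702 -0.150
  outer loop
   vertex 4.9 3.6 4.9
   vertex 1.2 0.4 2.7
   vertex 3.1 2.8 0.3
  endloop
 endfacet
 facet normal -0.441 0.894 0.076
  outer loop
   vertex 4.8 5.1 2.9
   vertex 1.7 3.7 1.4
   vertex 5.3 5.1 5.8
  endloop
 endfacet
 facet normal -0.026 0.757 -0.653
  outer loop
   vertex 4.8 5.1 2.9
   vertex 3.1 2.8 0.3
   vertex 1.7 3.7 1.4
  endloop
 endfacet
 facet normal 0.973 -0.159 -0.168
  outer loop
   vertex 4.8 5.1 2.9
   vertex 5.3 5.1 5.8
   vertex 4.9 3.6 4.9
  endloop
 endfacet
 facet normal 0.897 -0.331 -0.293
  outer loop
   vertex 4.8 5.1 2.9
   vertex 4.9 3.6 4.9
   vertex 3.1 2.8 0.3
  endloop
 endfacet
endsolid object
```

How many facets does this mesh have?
10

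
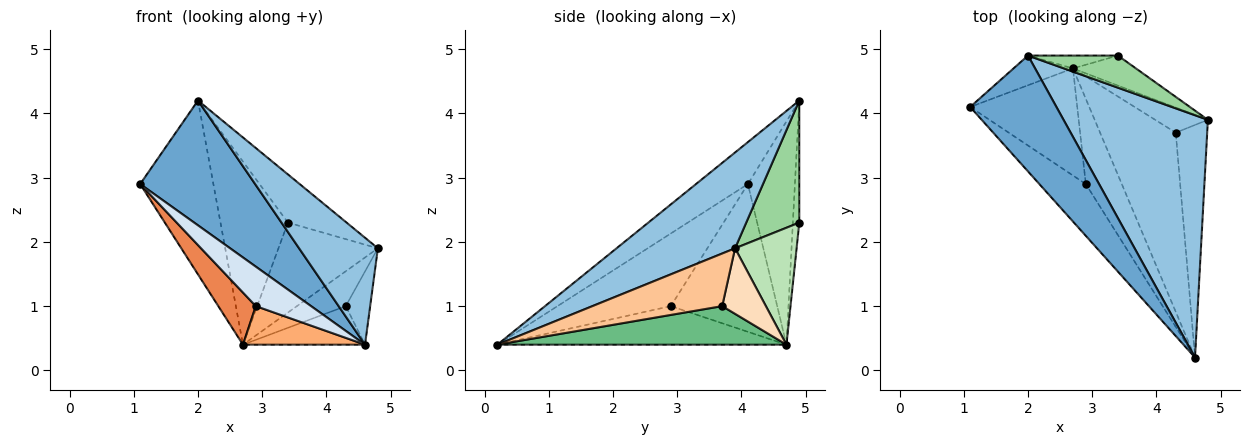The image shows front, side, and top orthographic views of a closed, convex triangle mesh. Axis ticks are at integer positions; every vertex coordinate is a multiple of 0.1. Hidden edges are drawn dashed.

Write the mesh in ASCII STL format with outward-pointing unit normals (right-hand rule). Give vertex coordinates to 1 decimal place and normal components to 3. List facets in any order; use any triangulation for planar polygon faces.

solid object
 facet normal -0.314 -0.696 0.646
  outer loop
   vertex 2.0 4.9 4.2
   vertex 1.1 4.1 2.9
   vertex 4.6 0.2 0.4
  endloop
 endfacet
 facet normal 0.519 -0.345 0.782
  outer loop
   vertex 2.0 4.9 4.2
   vertex 4.6 0.2 0.4
   vertex 4.8 3.9 1.9
  endloop
 endfacet
 facet normal -0.535 0.833 -0.142
  outer loop
   vertex 2.7 4.7 0.4
   vertex 1.1 4.1 2.9
   vertex 2.0 4.9 4.2
  endloop
 endfacet
 facet normal -0.779 -0.380 -0.498
  outer loop
   vertex 2.9 2.9 1.0
   vertex 4.6 0.2 0.4
   vertex 1.1 4.1 2.9
  endloop
 endfacet
 facet normal -0.779 -0.275 -0.564
  outer loop
   vertex 2.9 2.9 1.0
   vertex 1.1 4.1 2.9
   vertex 2.7 4.7 0.4
  endloop
 endfacet
 facet normal -0.699 -0.295 -0.652
  outer loop
   vertex 2.9 2.9 1.0
   vertex 2.7 4.7 0.4
   vertex 4.6 0.2 0.4
  endloop
 endfacet
 facet normal 0.848 0.159 -0.506
  outer loop
   vertex 4.3 3.7 1.0
   vertex 4.8 3.9 1.9
   vertex 4.6 0.2 0.4
  endloop
 endfacet
 facet normal 0.588 0.657 -0.472
  outer loop
   vertex 4.3 3.7 1.0
   vertex 2.7 4.7 0.4
   vertex 4.8 3.9 1.9
  endloop
 endfacet
 facet normal 0.446 0.188 -0.875
  outer loop
   vertex 4.3 3.7 1.0
   vertex 4.6 0.2 0.4
   vertex 2.7 4.7 0.4
  endloop
 endfacet
 facet normal 0.601 0.665 0.443
  outer loop
   vertex 3.4 4.9 2.3
   vertex 2.0 4.9 4.2
   vertex 4.8 3.9 1.9
  endloop
 endfacet
 facet normal 0.506 0.818 -0.273
  outer loop
   vertex 3.4 4.9 2.3
   vertex 4.8 3.9 1.9
   vertex 2.7 4.7 0.4
  endloop
 endfacet
 facet normal -0.095 0.993 -0.070
  outer loop
   vertex 3.4 4.9 2.3
   vertex 2.7 4.7 0.4
   vertex 2.0 4.9 4.2
  endloop
 endfacet
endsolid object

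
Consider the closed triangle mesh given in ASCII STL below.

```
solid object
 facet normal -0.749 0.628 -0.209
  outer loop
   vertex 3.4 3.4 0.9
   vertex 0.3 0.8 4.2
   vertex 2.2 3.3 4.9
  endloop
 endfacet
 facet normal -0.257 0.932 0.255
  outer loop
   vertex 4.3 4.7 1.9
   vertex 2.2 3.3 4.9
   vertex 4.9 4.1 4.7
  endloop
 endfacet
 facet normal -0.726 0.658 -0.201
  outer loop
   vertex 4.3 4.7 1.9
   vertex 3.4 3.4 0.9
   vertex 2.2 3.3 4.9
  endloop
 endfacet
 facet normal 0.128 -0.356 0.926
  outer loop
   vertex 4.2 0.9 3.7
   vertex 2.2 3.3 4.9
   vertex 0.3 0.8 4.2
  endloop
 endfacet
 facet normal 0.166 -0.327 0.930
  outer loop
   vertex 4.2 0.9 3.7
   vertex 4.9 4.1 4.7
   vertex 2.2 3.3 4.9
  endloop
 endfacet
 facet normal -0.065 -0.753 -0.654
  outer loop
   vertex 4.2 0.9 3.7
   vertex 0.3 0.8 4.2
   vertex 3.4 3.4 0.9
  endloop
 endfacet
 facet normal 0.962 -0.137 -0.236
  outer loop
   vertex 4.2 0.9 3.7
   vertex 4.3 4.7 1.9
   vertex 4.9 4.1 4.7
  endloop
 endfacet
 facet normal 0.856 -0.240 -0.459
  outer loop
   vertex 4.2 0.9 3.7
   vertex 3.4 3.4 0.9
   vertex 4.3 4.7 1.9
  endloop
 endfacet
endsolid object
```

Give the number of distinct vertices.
6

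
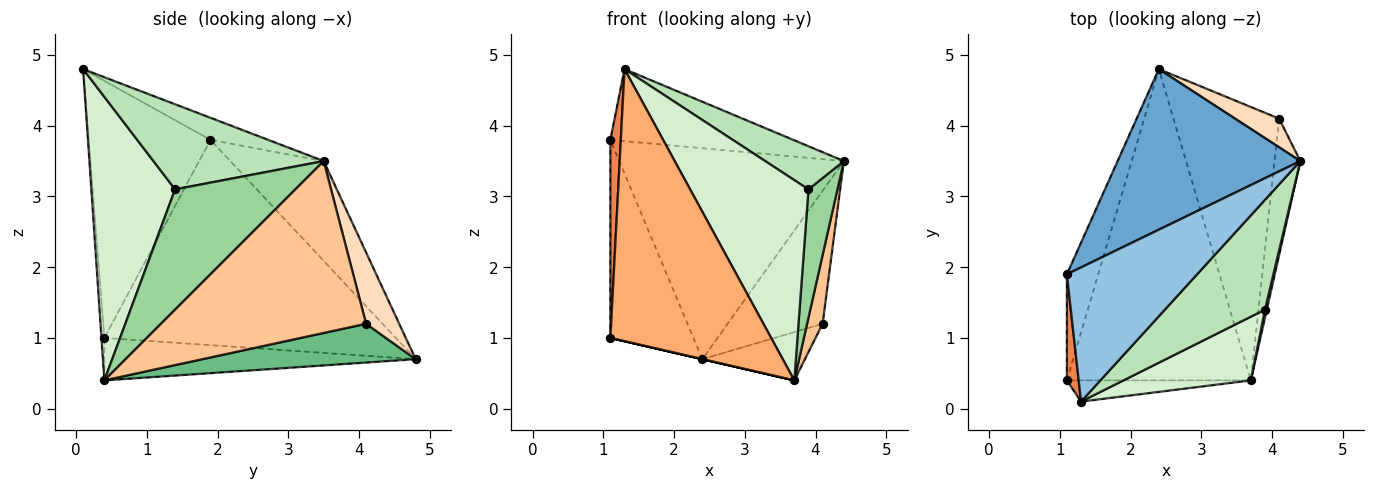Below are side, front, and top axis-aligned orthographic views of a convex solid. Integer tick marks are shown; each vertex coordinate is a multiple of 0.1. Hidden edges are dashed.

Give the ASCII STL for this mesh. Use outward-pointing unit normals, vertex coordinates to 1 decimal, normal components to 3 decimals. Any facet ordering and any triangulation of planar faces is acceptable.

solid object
 facet normal -0.314 0.755 0.575
  outer loop
   vertex 2.4 4.8 0.7
   vertex 1.1 1.9 3.8
   vertex 4.4 3.5 3.5
  endloop
 endfacet
 facet normal -0.148 0.468 0.871
  outer loop
   vertex 1.3 0.1 4.8
   vertex 4.4 3.5 3.5
   vertex 1.1 1.9 3.8
  endloop
 endfacet
 facet normal -0.951 0.271 -0.145
  outer loop
   vertex 1.1 0.4 1.0
   vertex 1.1 1.9 3.8
   vertex 2.4 4.8 0.7
  endloop
 endfacet
 facet normal -0.225 0.000 -0.974
  outer loop
   vertex 1.1 0.4 1.0
   vertex 2.4 4.8 0.7
   vertex 3.7 0.4 0.4
  endloop
 endfacet
 facet normal -0.995 -0.085 0.046
  outer loop
   vertex 1.1 0.4 1.0
   vertex 1.3 0.1 4.8
   vertex 1.1 1.9 3.8
  endloop
 endfacet
 facet normal -0.018 -0.997 -0.078
  outer loop
   vertex 1.1 0.4 1.0
   vertex 3.7 0.4 0.4
   vertex 1.3 0.1 4.8
  endloop
 endfacet
 facet normal 0.986 -0.075 -0.148
  outer loop
   vertex 4.1 4.1 1.2
   vertex 4.4 3.5 3.5
   vertex 3.7 0.4 0.4
  endloop
 endfacet
 facet normal 0.322 0.925 0.199
  outer loop
   vertex 4.1 4.1 1.2
   vertex 2.4 4.8 0.7
   vertex 4.4 3.5 3.5
  endloop
 endfacet
 facet normal 0.340 0.164 -0.926
  outer loop
   vertex 4.1 4.1 1.2
   vertex 3.7 0.4 0.4
   vertex 2.4 4.8 0.7
  endloop
 endfacet
 facet normal 0.972 -0.234 0.015
  outer loop
   vertex 3.9 1.4 3.1
   vertex 3.7 0.4 0.4
   vertex 4.4 3.5 3.5
  endloop
 endfacet
 facet normal 0.621 -0.287 0.730
  outer loop
   vertex 3.9 1.4 3.1
   vertex 4.4 3.5 3.5
   vertex 1.3 0.1 4.8
  endloop
 endfacet
 facet normal 0.559 -0.790 0.251
  outer loop
   vertex 3.9 1.4 3.1
   vertex 1.3 0.1 4.8
   vertex 3.7 0.4 0.4
  endloop
 endfacet
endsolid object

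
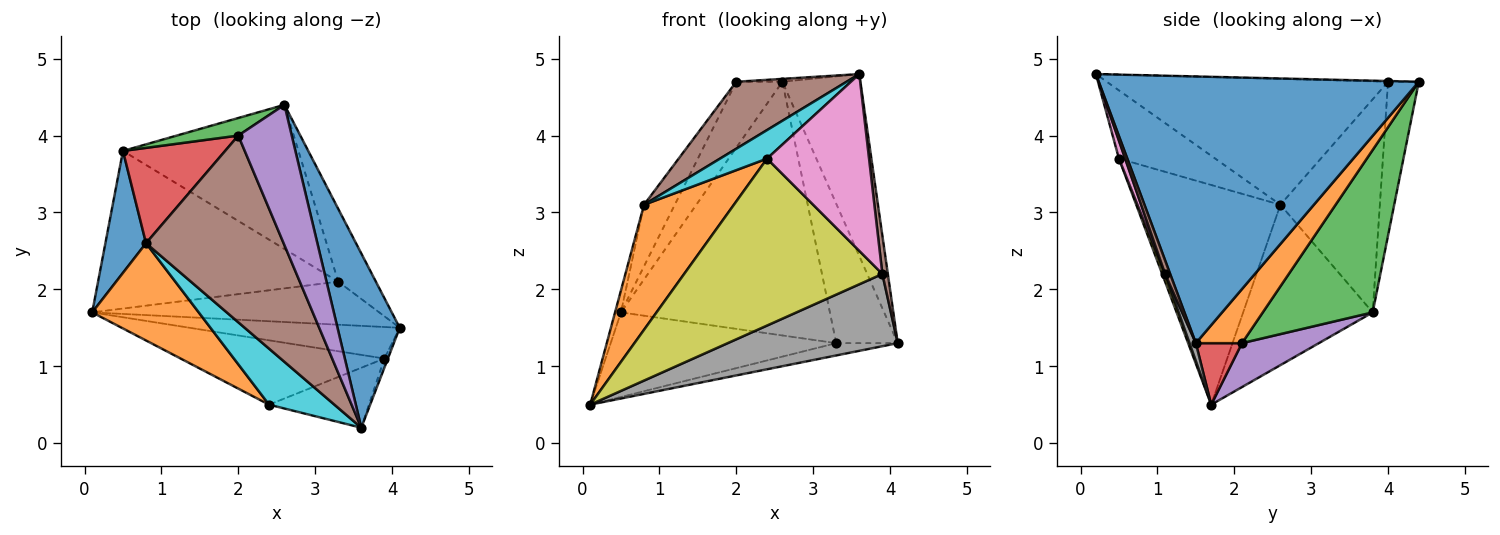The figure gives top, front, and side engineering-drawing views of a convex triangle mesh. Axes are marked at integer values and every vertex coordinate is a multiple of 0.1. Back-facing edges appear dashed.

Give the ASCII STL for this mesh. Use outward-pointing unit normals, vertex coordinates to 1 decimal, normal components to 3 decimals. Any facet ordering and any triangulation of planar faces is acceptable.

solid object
 facet normal 0.948 0.231 0.221
  outer loop
   vertex 3.6 0.2 4.8
   vertex 4.1 1.5 1.3
   vertex 2.6 4.4 4.7
  endloop
 endfacet
 facet normal 0.554 0.738 -0.385
  outer loop
   vertex 3.3 2.1 1.3
   vertex 2.6 4.4 4.7
   vertex 4.1 1.5 1.3
  endloop
 endfacet
 facet normal 0.416 0.791 -0.449
  outer loop
   vertex 3.3 2.1 1.3
   vertex 0.5 3.8 1.7
   vertex 2.6 4.4 4.7
  endloop
 endfacet
 facet normal 0.202 0.269 -0.942
  outer loop
   vertex 3.3 2.1 1.3
   vertex 4.1 1.5 1.3
   vertex 0.1 1.7 0.5
  endloop
 endfacet
 facet normal 0.159 0.467 -0.870
  outer loop
   vertex 3.3 2.1 1.3
   vertex 0.1 1.7 0.5
   vertex 0.5 3.8 1.7
  endloop
 endfacet
 facet normal 0.667 -0.725 -0.174
  outer loop
   vertex 3.9 1.1 2.2
   vertex 4.1 1.5 1.3
   vertex 3.6 0.2 4.8
  endloop
 endfacet
 facet normal 0.058 -0.945 -0.321
  outer loop
   vertex 3.9 1.1 2.2
   vertex 3.6 0.2 4.8
   vertex 2.4 0.5 3.7
  endloop
 endfacet
 facet normal 0.034 -0.916 -0.400
  outer loop
   vertex 3.9 1.1 2.2
   vertex 0.1 1.7 0.5
   vertex 4.1 1.5 1.3
  endloop
 endfacet
 facet normal 0.014 -0.933 -0.360
  outer loop
   vertex 3.9 1.1 2.2
   vertex 2.4 0.5 3.7
   vertex 0.1 1.7 0.5
  endloop
 endfacet
 facet normal -0.681 -0.333 0.652
  outer loop
   vertex 0.8 2.6 3.1
   vertex 2.4 0.5 3.7
   vertex 3.6 0.2 4.8
  endloop
 endfacet
 facet normal -0.968 0.044 0.245
  outer loop
   vertex 0.8 2.6 3.1
   vertex 0.5 3.8 1.7
   vertex 0.1 1.7 0.5
  endloop
 endfacet
 facet normal -0.785 -0.489 0.381
  outer loop
   vertex 0.8 2.6 3.1
   vertex 0.1 1.7 0.5
   vertex 2.4 0.5 3.7
  endloop
 endfacet
 facet normal -0.542 0.812 0.217
  outer loop
   vertex 2.0 4.0 4.7
   vertex 2.6 4.4 4.7
   vertex 0.5 3.8 1.7
  endloop
 endfacet
 facet normal -0.869 0.269 0.416
  outer loop
   vertex 2.0 4.0 4.7
   vertex 0.5 3.8 1.7
   vertex 0.8 2.6 3.1
  endloop
 endfacet
 facet normal -0.014 0.021 1.000
  outer loop
   vertex 2.0 4.0 4.7
   vertex 3.6 0.2 4.8
   vertex 2.6 4.4 4.7
  endloop
 endfacet
 facet normal -0.652 -0.256 0.713
  outer loop
   vertex 2.0 4.0 4.7
   vertex 0.8 2.6 3.1
   vertex 3.6 0.2 4.8
  endloop
 endfacet
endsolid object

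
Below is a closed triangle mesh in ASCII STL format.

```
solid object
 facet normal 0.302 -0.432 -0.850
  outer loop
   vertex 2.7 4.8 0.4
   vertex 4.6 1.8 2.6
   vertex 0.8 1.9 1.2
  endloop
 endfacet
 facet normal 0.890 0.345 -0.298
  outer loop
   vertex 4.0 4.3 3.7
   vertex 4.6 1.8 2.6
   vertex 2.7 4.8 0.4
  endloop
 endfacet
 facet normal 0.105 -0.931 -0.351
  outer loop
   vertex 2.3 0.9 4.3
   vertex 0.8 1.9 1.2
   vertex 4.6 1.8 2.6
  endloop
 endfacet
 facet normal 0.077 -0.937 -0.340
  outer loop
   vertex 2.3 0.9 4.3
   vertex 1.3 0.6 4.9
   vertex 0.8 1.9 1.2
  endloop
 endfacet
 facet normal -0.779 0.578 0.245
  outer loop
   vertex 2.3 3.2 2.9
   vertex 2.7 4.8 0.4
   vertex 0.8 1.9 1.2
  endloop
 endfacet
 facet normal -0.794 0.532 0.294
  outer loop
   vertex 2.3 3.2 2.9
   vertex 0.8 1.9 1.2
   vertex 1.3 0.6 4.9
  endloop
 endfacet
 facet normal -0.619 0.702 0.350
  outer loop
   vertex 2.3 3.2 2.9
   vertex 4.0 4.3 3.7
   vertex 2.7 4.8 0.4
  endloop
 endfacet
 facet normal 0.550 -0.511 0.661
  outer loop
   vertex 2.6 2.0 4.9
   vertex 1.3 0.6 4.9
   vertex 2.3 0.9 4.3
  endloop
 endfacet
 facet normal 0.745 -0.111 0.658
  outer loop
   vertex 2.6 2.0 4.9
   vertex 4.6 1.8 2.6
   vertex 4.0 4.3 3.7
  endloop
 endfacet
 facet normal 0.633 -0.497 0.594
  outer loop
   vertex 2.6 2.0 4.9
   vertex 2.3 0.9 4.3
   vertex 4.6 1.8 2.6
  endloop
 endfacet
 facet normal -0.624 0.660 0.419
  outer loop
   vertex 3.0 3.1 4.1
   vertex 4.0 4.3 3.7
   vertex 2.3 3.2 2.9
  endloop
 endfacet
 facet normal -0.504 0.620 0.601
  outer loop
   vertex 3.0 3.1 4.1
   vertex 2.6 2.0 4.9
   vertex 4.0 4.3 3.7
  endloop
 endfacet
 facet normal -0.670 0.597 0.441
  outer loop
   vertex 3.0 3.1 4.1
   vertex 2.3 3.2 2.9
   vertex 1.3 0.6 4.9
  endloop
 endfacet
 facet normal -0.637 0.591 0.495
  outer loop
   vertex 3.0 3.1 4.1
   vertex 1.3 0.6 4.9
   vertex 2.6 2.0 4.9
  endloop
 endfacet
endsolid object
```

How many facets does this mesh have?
14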